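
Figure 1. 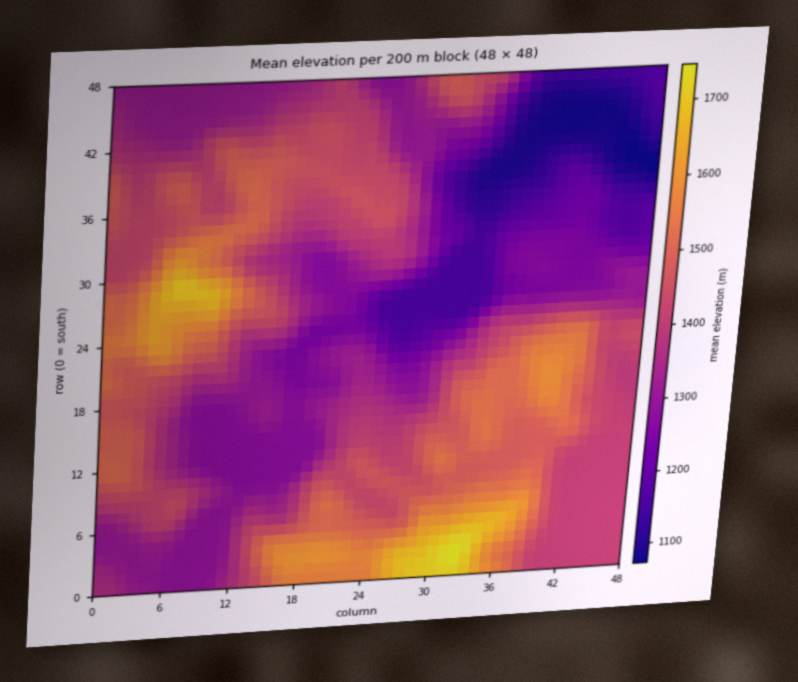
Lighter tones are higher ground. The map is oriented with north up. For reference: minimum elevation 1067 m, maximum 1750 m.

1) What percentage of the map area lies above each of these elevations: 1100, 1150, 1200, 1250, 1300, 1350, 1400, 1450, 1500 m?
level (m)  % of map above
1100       97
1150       94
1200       88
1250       83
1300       71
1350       58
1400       49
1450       30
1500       18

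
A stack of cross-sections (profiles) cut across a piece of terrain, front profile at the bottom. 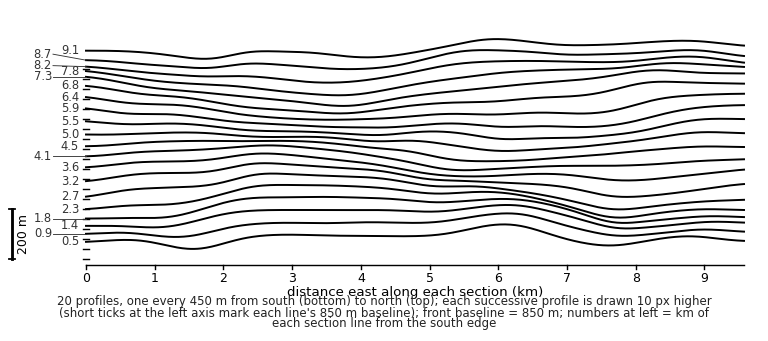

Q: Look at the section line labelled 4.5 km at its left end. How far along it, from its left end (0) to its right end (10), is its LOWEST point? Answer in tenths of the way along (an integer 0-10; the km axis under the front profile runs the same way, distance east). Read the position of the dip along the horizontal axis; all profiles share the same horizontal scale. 6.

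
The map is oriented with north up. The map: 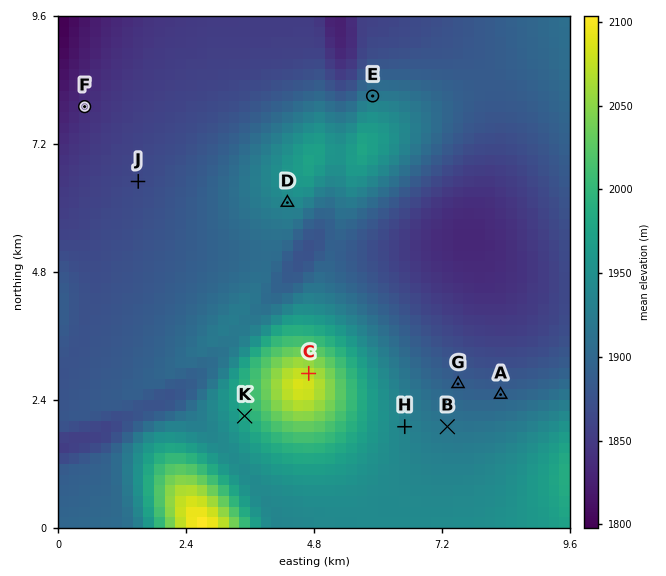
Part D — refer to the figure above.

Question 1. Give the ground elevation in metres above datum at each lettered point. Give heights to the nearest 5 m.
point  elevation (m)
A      1895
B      1915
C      2075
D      1940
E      1920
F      1835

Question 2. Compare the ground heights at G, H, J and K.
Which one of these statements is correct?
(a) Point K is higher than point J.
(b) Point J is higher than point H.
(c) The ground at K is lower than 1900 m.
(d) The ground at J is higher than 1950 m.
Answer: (a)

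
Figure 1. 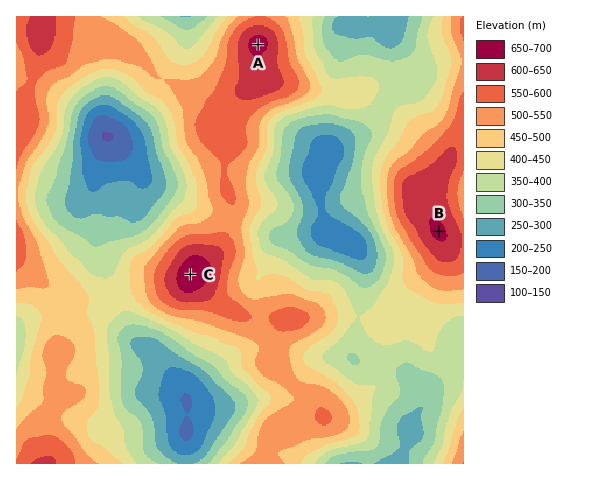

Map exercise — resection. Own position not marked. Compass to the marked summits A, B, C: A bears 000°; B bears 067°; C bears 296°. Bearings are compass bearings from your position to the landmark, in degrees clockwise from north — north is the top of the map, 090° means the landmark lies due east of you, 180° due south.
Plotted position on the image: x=258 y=308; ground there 530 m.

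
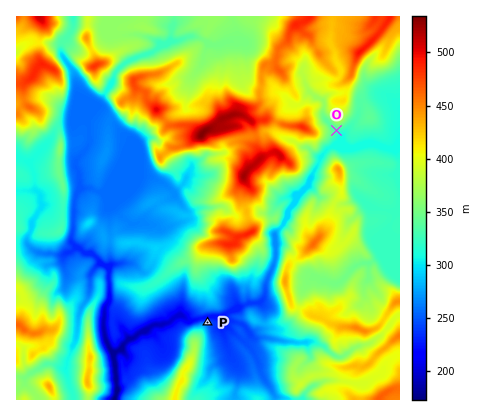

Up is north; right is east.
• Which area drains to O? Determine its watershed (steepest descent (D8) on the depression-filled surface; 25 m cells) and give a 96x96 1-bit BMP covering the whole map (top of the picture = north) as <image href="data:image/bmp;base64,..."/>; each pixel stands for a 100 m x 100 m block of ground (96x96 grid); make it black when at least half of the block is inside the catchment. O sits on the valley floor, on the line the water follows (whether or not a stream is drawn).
<image width="96" height="96" href="data:image/bmp;base64,Qk2+BAAAAAAAAD4AAAAoAAAAYAAAAGAAAAABAAEAAAAAAIAEAAATCwAAEwsAAAIAAAAAAAAA////AAAAAAAAAAAAAAAAAAAAAAAAAAAAAAAAAAAAAAAAAAAAAAAAAAAAAAAAAAAAAAAAAAAAAAAAAAAAAAAAAAAAAAAAAAAAAAAAAAAAAAAAAAAAAAAAAAAAAAAAAAAAAAAAAAAAAAAAAAAAAAAAAAAAAAAAAAAAAAAAAAAAAAAAAAAAAAAAAAAAAAAAAAAAAAAAAAAAAAAAAAAAAAAAAAAAAAAAAAAAAAAAAAAAAAAAAAAAAAAAAAAAAAAAAAAAAAAAAAAAAAAAAAAAAAAAAAAAAAAAAAAAAAAAAAAAAAAAAAAAAAAAAAAAAAAAAAAAAAAAAAAAAAAAAAAAAAAAAAAAAAAAAAAAAAAAAAAAAAAAAAAAAAAAAAAAAAAAAAAAAAAAAAAAAAAAAAAAAAAAAAAAAAAAAAAAAAAAAAAAAAAAAAAAAAAAAAAAAAAAAAAAAAAAAAAAAAAAAAAAAAAAAAAAAAAAAAAAAAAAAAAAAAAAAAAAAAAAAAAAAAAAAAAAAAAAAAAAAAAAAAAAAAAAAAAAAAAAAAAAAAAAAAAAAAAAAAAAAAAAAAAAAAAAAAAAAAAAAAAAAAAAAAAAAAAAAAAAAAAAAAAAAAAAAAAAAAAAAAAAAAAAAAAAAAAAAAAAAAAAAAAAAAAAAAAAAAAAAAAAAAAAAAAAAAAAAAAAAAAAAAAAAAAAAAAAAAAAAAAAAAAAAAAAAAAAAAAAAAAAAAAAAAAAAAAAAAAAAAAAAAAAAAAAAAAAAAAAAAAAAAAAAAAAAAAAAAAAAAAAAAAAAAAAAAAAAAAAAAAAAAAAAAAAAAAAAAAAAAAAAAAAAAAAAAAAAAAAAAAAAAAAAAAAAAAAAAAAAAAAAAAAAAAAAAAAAAAAAAAAAAAAAAAAAAAAAAAAAAAAAAAAAAAAAAAAAAAAAAAAAAAAAAAAAAAAAAAAAAAAAAAAAAAAAAAAAAAAAAAAAAAAAAAAAAAAAAAAAAAAAAAAAAAAAAAAAAAAAAAAAAAAAAAAAAAAAAAAAAAAAAAAAAAAAAAAAAAAAAAAAAAAAAAAAAAAAAAAAAAAAAAAAAAAAAAAAAAAAAAAAAAAAAAAAABwAAAAAAAAAAAAAA/9AAAAAAAAAAAAAH//AAAAAAAAAAAAP///gAAAAAAAAAAA////gAAAAAAAAAAAf///gAAAAAAAAAAAD///gAAAAAAAAAAAB///gAAAAAAAAAAAB///wAAAAAAAAAAAB///wAAAAAAAAAAAB///4AAAAAAAAAAAB///4AAAAAAAAAAAB///4AAAAAAAAAAAB///4AAAAAAAAAAAB///8AAAAAAAAAAAA///8AAAAAAAAAAAA///8AAAAAAAAAAAAH//+AAAAAAAAAAAAH//+AAAAAAAAAAAAH///AAAAAAAAAAAAD///AAAAAAAAAAAAD///wAAAAAAAAAAAA///4AAAAAAAAAAAA///8AAAAAAAAAAAA///+AAAAAAAAAAAAf//+AAAAAAAAAAAAP///AAAAAAAAAAAAD///gAAAAAAAAAAAB///g="/>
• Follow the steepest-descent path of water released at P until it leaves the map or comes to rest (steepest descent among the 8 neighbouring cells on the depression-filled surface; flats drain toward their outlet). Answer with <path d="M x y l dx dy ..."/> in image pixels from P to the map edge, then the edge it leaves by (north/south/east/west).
<path d="M208 322l0-4-10 0-4 2-6 0-4-4-8 0-6 6-8 2-8 0-6 4-4 2-10 8-4 0-16 14 2 22 0 2 0 18 0 2 0 4"/>
exit: south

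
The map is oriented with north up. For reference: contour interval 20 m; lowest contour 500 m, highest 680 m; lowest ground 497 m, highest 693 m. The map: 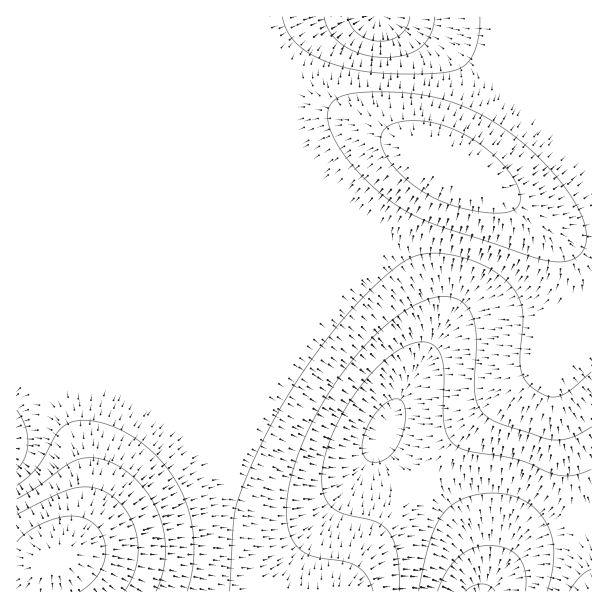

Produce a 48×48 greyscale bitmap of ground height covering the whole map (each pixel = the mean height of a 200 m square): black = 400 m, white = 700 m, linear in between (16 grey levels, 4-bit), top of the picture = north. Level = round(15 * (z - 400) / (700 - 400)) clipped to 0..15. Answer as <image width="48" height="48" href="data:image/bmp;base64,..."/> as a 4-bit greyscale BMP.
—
<image width="48" height="48" href="data:image/bmp;base64,Qk32BAAAAAAAAHYAAAAoAAAAMAAAADAAAAABAAQAAAAAAIAEAAATCwAAEwsAABAAAAAAAAAAAAAAABEREQAiIiIAMzMzAERERABVVVUAZmZmAHd3dwCIiIgAmZmZAKqqqgC7u7sAzMzMAN3d3QDu7u4A////AO7u7u7d3Mu7qqqqqZmZmZiHZlVVVmd4iO7/7u7d3Mu7qqqpmZmZmZiHdmVVVmZ3iO///u7t3My7qqqpmZmZmYiHdmZmZmZ3iO7//u7t3My7qqqpmZmZmYiHd2ZmZmd3eO7u7u7t3My7qqqpmZmZiIiHd2ZmZmd3d+7u7u7d3Mu7qqqpmZiIiIiHd3dmZnd3d93u7u7d3Mu7qqqpmYiIiIiHd3d3d3d3d83d7t3dzMu7qqqpmYiIiIiHd3d3d3d3iMzN3d3czLu7qqqpmYiId3d3d3d3d3eIiLvM3d3MzLu6qqqpmYiHd3d3d3d3d4iIiKu8zMzMy7u6qqqqmYiHd3d3iIiIiIiIiKq7zMzLu7uqqqqqmZiHd3d3iIiIiIiZmKq7vMu7u7qqqqqqqZiHd3d3iIiIiZmZmaq7u7u7u7qqqqqqqZiId3d3iIiZmZmZmaq7u7u7uqqqqqqqqpmId3d3iImZmZqqmaq7u7u7qqqqqqqqqpmYh3d3iImZmqqqqqqru7uqqqqqqqqqqqmYh3d3iImZqqqqqqqqqqqqqqqqqqqqqqmZiHd3iImZqqqqqqqqqqqqqqqqqqqqqqqZmIh3iImZqqqqqqqqqqqqqqqqqqqqqqqpmIiIiImZqqqqqqqqqqqqqqqqqqqqqqqqmZiIiImZqqqqqruqqqqqqqqqqqqqqqqqmZmIiImZqqqqqru7uqqqqqqqqqqqqqqqqZmZiJmZqqqqqru7u7uqqqqqqqqqqqqqqpmZmZmZqqqqqru7u7u7qqqqqqqqqqqqqqqZmZmZqqqqu7u7u7u7u7qqqqqqqqqqqqqpmZmaqqq7u7u7u7u7u7uqqqqqqqqqqqqqqZqqqqu7u7u7u7u7u7u7qqqqqqqqqqqqqqqqq7u7u7u7u7u7u7u7qqqqqqqqqqqqqqqru7u7u7u7u7u7u7u7uqqqqqqqqqqqq7u7u7u7u7u7u7u7u7u7u6qqqqqqqqq7u7vMzMzLu7u7u7u7u7u7u6qqqqqqqru7vMzMzMzLu7u7u7u7u7u7u6qqqqqqu7u8zMzMzMy7u7u7u7u7u7u7u6qqqqqru7vMzMzMzMy7u7u7u7u7u7u7u6qqqqq7u7zMzMzMzMu7u7u7u7u7u7u7uqqqqqu7u8zMzMzMzLu7u7u7u7u7u7u7uqqqqqu7vMzMzMzMy7u7u7u7u7u7u7u7uqqqqru7zMzMzMzMu7u7u7u7u7u7u7u7uqqqq7u7zMzMzMzLu7u7u7u7u7u7u7u7uqqqq7u7zMzMzMu7u7uru7u7u7u7u7u7qqqqq7u7u8zMu7u7uqqru7u7u7u7u7u7qqqqq7u7u7u7u7uqqqqru7u7u7u7u7u7qqqqqru7u7qqqqqqqqqru7u7u7u7u7u7qqqqqqqqqqqqqqqqqqqru7u7u7u7u7u7qqqqqqqqmZmZmqqqqqqru7u7u7u7u7u7uqqqqqqZmIiZmaqqqqqru7u7u7u7u7u7uqqqqqmYiIiJmaqqqqqru7u7u7u7u7u7uqqqqpmYh3eImaqqqqq7uw=="/>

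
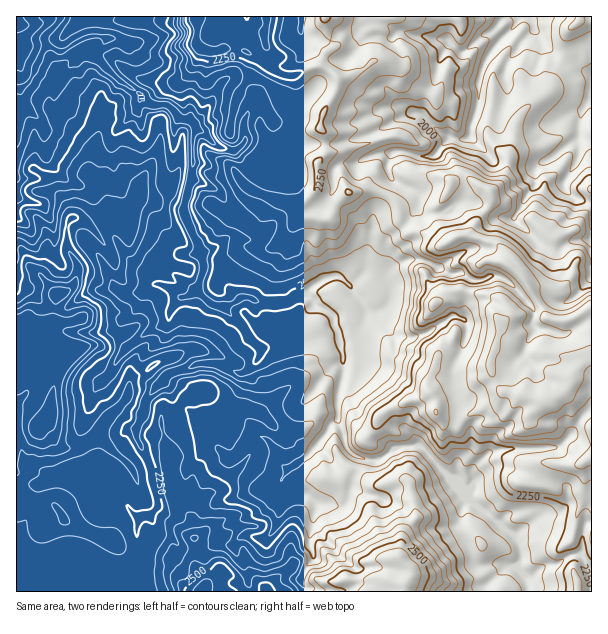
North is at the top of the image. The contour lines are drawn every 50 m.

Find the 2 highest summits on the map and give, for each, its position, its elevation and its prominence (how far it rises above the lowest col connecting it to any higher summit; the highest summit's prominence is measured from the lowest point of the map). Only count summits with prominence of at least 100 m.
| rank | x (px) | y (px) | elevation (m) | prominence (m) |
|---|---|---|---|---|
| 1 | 50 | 414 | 2487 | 223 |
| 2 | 546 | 401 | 2486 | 354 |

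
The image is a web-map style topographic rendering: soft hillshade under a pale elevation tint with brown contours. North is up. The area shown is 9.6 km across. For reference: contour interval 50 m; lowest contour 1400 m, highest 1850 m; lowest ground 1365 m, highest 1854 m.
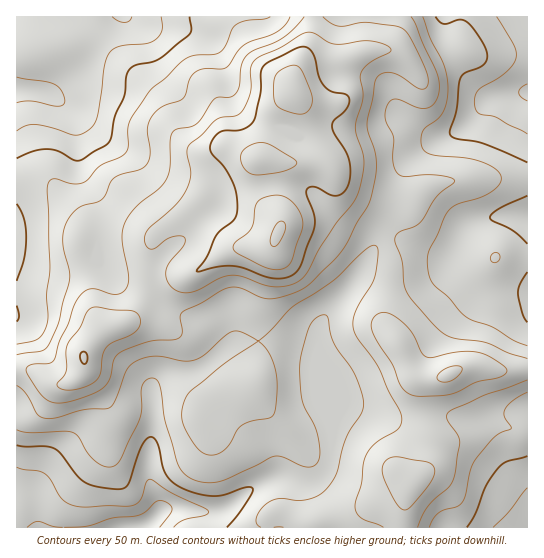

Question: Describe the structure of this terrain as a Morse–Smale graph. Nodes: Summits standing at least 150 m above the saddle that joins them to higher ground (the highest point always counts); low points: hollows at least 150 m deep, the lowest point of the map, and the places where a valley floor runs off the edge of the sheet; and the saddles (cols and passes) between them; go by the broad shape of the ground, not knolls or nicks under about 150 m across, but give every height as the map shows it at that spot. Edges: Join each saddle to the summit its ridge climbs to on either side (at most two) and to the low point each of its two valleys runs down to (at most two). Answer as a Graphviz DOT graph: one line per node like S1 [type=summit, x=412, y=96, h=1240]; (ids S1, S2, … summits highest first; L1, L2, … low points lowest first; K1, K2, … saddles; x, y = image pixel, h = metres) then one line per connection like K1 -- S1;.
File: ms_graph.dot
graph terrain {
  S1 [type=summit, x=278, y=233, h=1854];
  L1 [type=low, x=119, y=527, h=1365];
  L2 [type=low, x=17, y=90, h=1381];
  L3 [type=low, x=527, y=93, h=1392];
  L4 [type=low, x=527, y=527, h=1413];
  K1 [type=saddle, x=17, y=369, h=1635];
  K2 [type=saddle, x=422, y=415, h=1621];
  K3 [type=saddle, x=386, y=241, h=1602];
  K1 -- S1;
  K1 -- L1;
  K1 -- L2;
  K2 -- S1;
  K2 -- L1;
  K2 -- L4;
  K3 -- S1;
  K3 -- L1;
  K3 -- L3;
}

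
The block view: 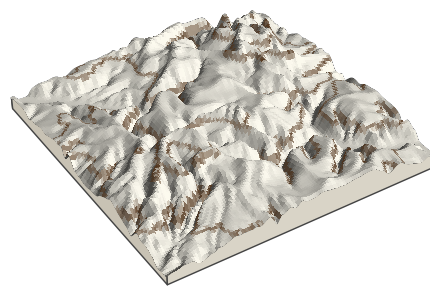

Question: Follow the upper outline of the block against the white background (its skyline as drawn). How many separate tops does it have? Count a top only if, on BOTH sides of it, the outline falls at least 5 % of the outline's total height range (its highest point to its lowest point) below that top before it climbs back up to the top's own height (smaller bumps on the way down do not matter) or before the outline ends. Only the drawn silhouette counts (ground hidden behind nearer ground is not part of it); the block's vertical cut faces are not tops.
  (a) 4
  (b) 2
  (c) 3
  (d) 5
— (c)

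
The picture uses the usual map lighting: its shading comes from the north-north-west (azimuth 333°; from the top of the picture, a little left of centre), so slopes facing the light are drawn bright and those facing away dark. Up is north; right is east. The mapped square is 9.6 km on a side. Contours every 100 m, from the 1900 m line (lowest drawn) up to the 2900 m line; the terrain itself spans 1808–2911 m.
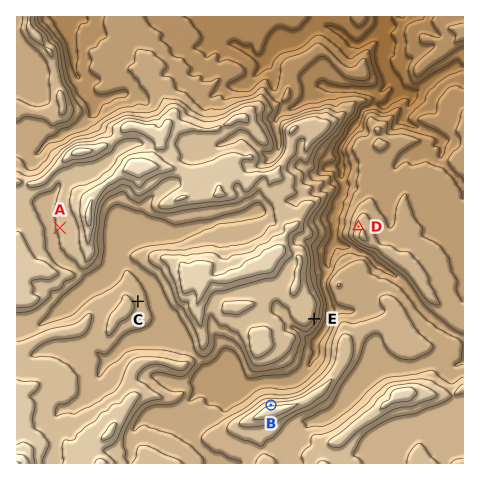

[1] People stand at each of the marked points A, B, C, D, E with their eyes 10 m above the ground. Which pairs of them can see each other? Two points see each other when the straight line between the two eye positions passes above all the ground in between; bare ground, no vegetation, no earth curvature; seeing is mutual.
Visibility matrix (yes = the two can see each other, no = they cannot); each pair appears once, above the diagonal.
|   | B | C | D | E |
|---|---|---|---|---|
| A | no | no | no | no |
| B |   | yes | yes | yes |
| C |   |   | no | no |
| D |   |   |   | yes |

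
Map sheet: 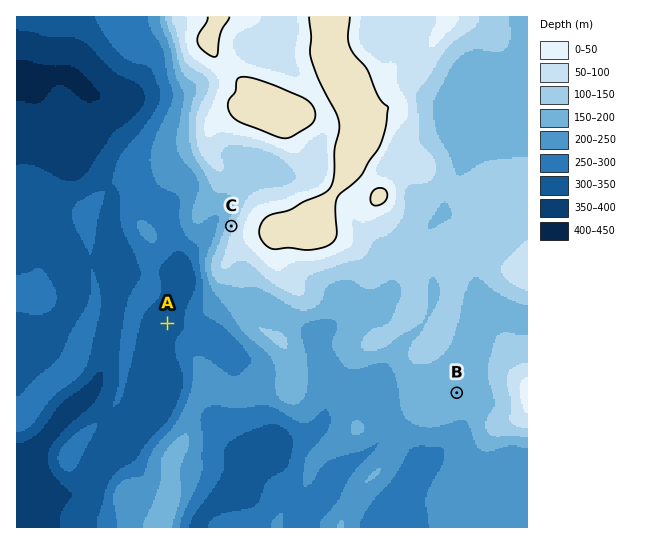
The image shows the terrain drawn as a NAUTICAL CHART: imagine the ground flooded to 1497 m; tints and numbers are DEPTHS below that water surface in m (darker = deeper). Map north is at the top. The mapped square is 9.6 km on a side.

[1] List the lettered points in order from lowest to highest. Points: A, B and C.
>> A B C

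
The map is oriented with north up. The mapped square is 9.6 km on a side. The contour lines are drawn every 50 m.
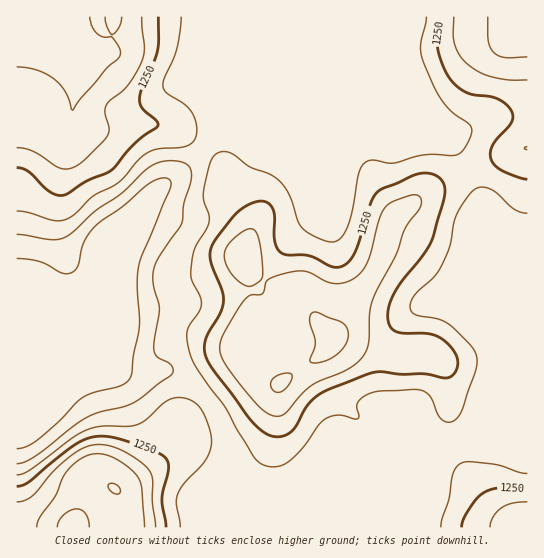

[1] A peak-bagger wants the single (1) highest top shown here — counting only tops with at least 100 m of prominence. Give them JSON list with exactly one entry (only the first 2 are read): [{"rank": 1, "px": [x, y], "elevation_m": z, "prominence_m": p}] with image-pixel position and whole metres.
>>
[{"rank": 1, "px": [334, 338], "elevation_m": 1359, "prominence_m": 144}]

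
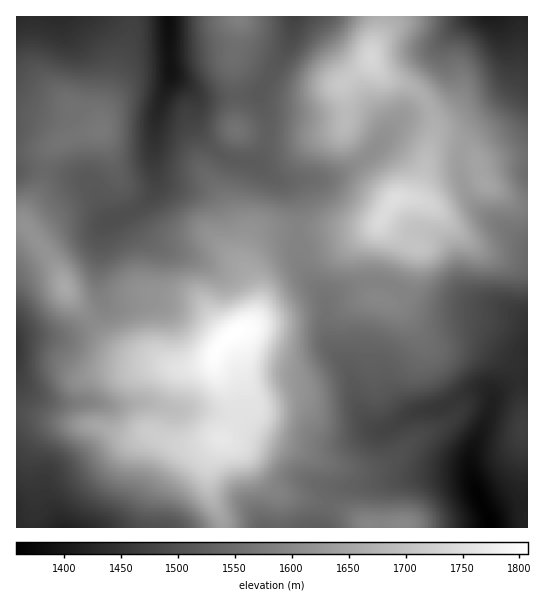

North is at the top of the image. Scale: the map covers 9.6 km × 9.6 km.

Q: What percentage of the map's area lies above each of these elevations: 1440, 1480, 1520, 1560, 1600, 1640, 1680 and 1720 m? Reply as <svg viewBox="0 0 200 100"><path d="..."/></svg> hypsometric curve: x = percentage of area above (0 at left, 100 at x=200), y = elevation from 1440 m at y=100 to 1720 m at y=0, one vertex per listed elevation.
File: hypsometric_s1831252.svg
<svg viewBox="0 0 200 100"><path d="M188 100l-20-14-27-15-40-14-31-14-25-14-18-15-13-14"/></svg>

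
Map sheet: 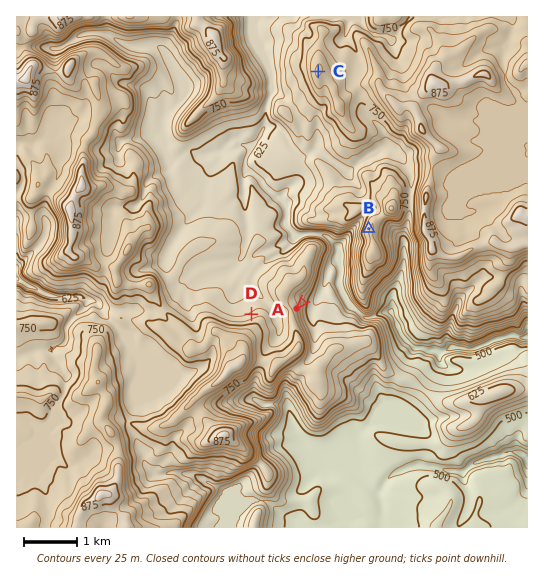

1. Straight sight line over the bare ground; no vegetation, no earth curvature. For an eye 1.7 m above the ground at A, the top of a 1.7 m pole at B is visible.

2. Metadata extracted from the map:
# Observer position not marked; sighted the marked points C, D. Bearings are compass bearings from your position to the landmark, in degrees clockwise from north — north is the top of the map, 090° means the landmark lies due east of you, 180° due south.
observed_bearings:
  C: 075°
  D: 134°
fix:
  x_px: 69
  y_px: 138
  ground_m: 775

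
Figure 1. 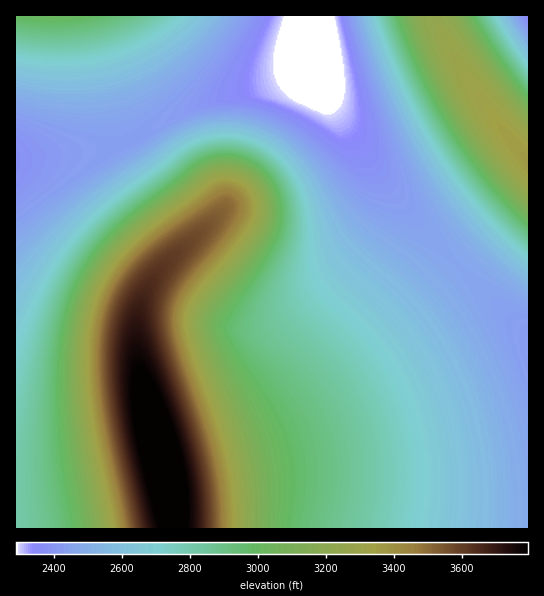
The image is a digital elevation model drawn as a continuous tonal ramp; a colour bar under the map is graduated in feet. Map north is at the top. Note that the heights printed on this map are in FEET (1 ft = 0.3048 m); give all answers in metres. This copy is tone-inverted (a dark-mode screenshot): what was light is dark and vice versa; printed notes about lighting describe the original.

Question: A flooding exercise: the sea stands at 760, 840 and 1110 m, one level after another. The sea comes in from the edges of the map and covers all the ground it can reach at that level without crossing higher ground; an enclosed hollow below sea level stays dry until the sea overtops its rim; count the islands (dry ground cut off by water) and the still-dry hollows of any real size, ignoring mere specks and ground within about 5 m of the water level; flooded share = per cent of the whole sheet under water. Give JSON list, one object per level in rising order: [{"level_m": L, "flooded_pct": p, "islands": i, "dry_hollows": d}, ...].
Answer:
[{"level_m": 760, "flooded_pct": 21, "islands": 0, "dry_hollows": 0}, {"level_m": 840, "flooded_pct": 49, "islands": 0, "dry_hollows": 0}, {"level_m": 1110, "flooded_pct": 94, "islands": 0, "dry_hollows": 0}]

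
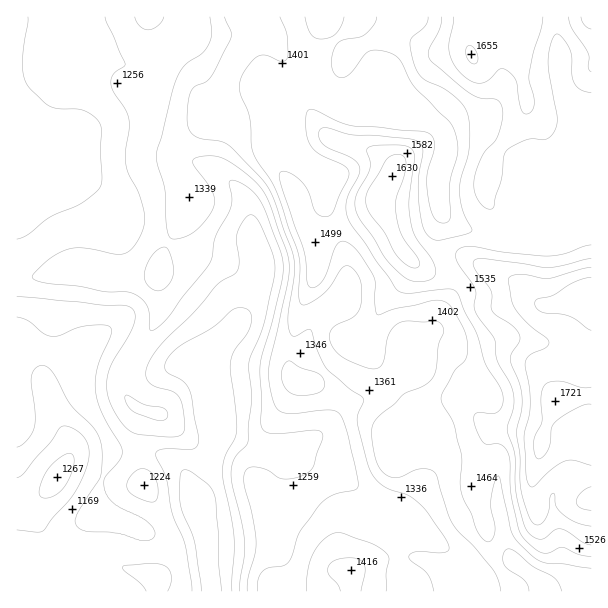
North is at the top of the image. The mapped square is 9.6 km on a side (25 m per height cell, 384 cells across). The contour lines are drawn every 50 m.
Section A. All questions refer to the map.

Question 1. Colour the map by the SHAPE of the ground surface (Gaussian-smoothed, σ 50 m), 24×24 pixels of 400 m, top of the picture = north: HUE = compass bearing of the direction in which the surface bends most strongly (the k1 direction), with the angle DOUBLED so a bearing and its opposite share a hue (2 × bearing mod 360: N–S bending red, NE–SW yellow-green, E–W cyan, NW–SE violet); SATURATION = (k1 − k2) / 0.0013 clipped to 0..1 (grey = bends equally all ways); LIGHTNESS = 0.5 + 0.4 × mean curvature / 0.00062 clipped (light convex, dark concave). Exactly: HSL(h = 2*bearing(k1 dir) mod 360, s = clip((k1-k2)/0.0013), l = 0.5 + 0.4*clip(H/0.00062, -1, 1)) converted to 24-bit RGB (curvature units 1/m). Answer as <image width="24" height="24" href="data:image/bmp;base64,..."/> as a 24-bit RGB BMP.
<image width="24" height="24" href="data:image/bmp;base64,Qk32BgAAAAAAADYAAAAoAAAAGAAAABgAAAABABgAAAAAAMAGAAATCwAAEwsAAAAAAAAAAAAAZ2R/lpN0lJB/gXOIdHiOgqSgtMSXPR2+DxJjf8S209q7XTittYCImq5+t7yHTVKCeV9/Z5qQsL6IYRx3jO2BkBpReWgjhY1CbFRVdLN6dpixe4Kxhaq5bmSr3b2POBKJMzt9XahAysZUT0p0g7CNjL+kxIyycEa4fYq4XmCvdRs2u+tNVA014SUDQNnItVxoaJ11S8Y9QW9DgYNMhGdGYkUxs/SDTxF0QzZvq7tUm7J2YZCMZ5tjrqllhYRcemhcdkM/diZCgGSxze7HLABm+PrROCOFla9vu33DyJZkInRVfmSDkDNCgtZbQ+BAPR1bSiprtd6Db6B/eoiNaZKRp5uJkFtrcTUtdE1BXY6emrGHn8NgFQAz8P/MNg3By8DegUSr57jDb4O+EUp5nJXQ3+/cgCqfUzdvIymL1em9b56XaYmSeohoilxUlhhc0qtlRLyfS3mOtKiHs65hBQBL//PMF0pDeK5ARVWGvZKU6L29GUOGUIo167cLTAwbPMRaCWGb39ywpGhLb0hTjWdmglGGejub7O/bYmCsToCVU5NhzIZeAQ0y//DMR1S3WZWMR2FhiKlQ1d6hbwt9sEUtukk7jtq2PdvqHTldtz4s1XNMWIJBNnA2aD5saMKouM2hgWmmgleYflWGzX+hACPK9fjTtlOPZICfUU12lNp6ijUzZg9rrN2rmb7d1+jTOCB1WEWAQmqD34F/s3V0Xod3KJGFSMVxsI11n1OEilGScr2XUbqnLCBV3KdhypqGV3mQU2CYrM58cUl7MCWryuyoN6JcwYBnjiOWW098Pz5xxJR8s9TJjo7La0egdY9KNJ42RaGDf1GywK2NaytWNi1Mj+FzsMCXd2WsXqCUp1hQenmAI22P7a6fs6gzNU4lelFaS26LO0+2xM+Jw714gzdno0tJgbh2RrWncX97OoF+rk9mrDCrfrnXpt6yl3VuiFhhdWtWoJhaZX1XLWlTqpRF+aSpTH2ASoFmUY11IlxrwE2G5LFpKiaZyM/i2aS3O35qc2xRRpJpWShKr8BDSn0rpogaf4A3k3hLZXdUn5Nhhl9ffXpEFjwd57NFwoKJXoSSWoRzMFFYIU5u/9fLCIgzLIQ34jxf1kBbUnxCLEw3TziSqdW1fFOwo8uwdnu2eK2laGnCaV2yaVumiJvGSlHQftJ9tbGGcIGGWVx1VaOgCDNW8HF8/tqwCz9DU4JE31ZzymFgN7K6GZygn5o1ZMGnoNzUimvat53UfW23o4/FlJrGgI6xR0aqyJqZtIadq3usbYeuXZqrCwowfmsz//PMGBJoZTZrs3ZR1PfgKTL9OxPkz/z8mNTtW3y8N3uPu8JwZHRufY50k4t/inN8Ull6q4FivF9SnqZaY5RaVEFtJgU3d81N7v7NWA2ISkh/pvCqeuiCJxOSWem3iWgQRS0JgGkeYXI3WIAjb3x1bolohYNrhndwclF1fnlbu3x7vqqTdJt+KCJhJQ5N4f/MK+WVpwDFk8WpsPObgadTERUzkxUYvqJfbsK9doeQf3+Af4B+d4F+e4J3en11f2pvek1sZ4ptlKZ7u8+zlm+6RwZPIzRq1//MJRp8ETSX79Ti68qSY8JFCgMzxGvGv8qRWX2FgH9/f3+Af4B/gYF6fX97e319cFaBknqafpaXccR5t401Rgsfdx2Ko//dt/dRZA4oEikKOo0K+93Q2698Bhc5Mmy13cCnVmGPf4B+f4B/f4B/fYF4fIB2dXx5VmCEfX2UmpyKqEZWu0BTQVq0bM7ZhtBkeCRq4FzNwOj+puj/ourl/8zwOAywHkdp1Mp/uk1daHtSWZNif3+Ag3qDhH98dnx5XFpsaYRabaBznVyqmZizgnCsZZqElph5OS9+r/zFNLkmaWYXY1MSVjIQnhg3QY58fKFNxV1+gsJ5WpmrcXaBgXWCiIB+e2+Gf16TebeVVIeXhlWnrq+Dk2ealoF9d5hvSMG+xL0meEkfboFqgHh6diRQlJlSfmA/b7cwP5R3zN2pVEKEjkhCk2uSdpJ7aXCOcYeko6J1UHZiQ4+ZvYqfi2aanZCQjIKlb6tbfyp73r6nNYBgYC5YvFqYiV6wt4a+luC1MqGqo8pnOClw2HSwa2eQnJGAaXp9dFZpqWtYlqVZJYBTeH1KnGponqCAm2Z0nUNtR5lki8580k/YPD6rWtHUkWfNt9+7oGvFdlyxysFuHRlM0MIpY22AopN3bWCDdl2SnoCVvq+fVJemMkNkpH9Ooq1Ke1xFeGaOva6ZSJxzT3OCupZiPoVtajxa3+Fwjk1idleK59yqDgBd3NCy"/>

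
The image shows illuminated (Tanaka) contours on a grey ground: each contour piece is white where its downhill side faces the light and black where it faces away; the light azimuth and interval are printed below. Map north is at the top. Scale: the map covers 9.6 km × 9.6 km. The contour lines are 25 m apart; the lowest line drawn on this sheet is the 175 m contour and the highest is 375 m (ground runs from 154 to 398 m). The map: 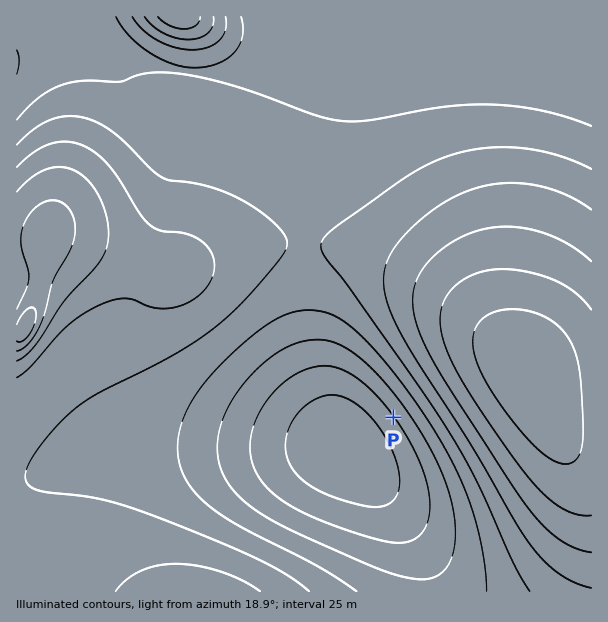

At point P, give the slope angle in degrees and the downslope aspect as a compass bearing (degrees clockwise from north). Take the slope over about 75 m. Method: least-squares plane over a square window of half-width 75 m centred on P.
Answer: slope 5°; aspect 234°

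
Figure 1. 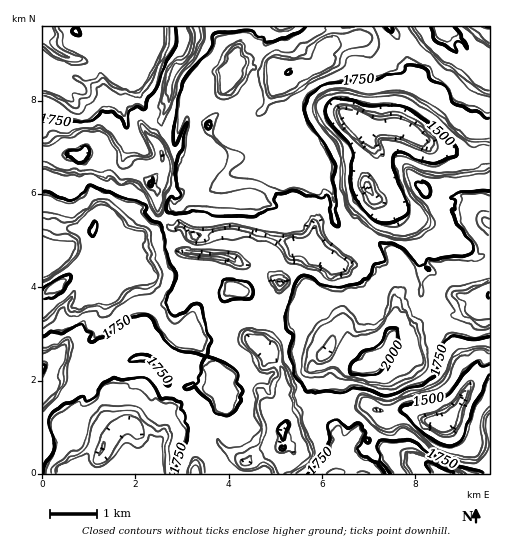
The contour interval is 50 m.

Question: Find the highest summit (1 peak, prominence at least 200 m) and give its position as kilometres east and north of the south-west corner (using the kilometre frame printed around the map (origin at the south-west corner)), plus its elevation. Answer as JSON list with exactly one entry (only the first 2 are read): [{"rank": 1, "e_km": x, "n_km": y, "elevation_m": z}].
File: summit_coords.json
[{"rank": 1, "e_km": 6.96, "n_km": 2.31, "elevation_m": 2099}]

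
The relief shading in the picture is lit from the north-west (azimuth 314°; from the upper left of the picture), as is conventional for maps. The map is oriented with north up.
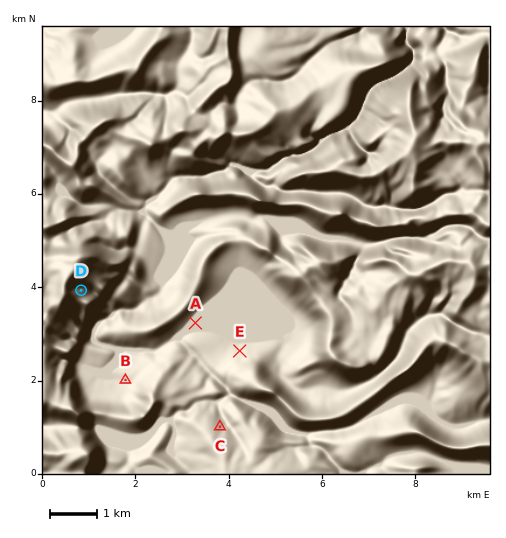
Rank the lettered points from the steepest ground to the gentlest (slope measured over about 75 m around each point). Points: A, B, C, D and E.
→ D C E B A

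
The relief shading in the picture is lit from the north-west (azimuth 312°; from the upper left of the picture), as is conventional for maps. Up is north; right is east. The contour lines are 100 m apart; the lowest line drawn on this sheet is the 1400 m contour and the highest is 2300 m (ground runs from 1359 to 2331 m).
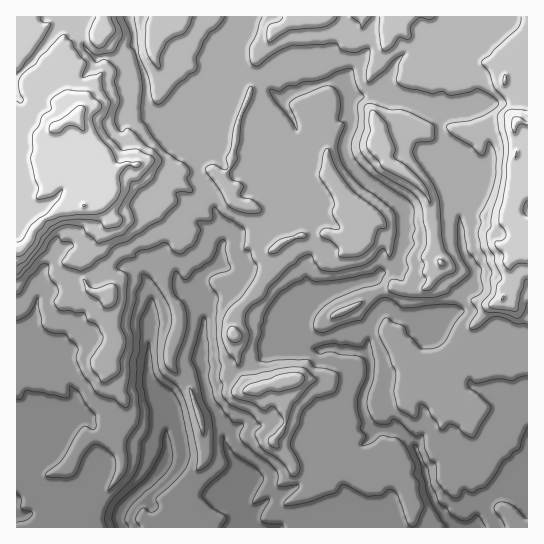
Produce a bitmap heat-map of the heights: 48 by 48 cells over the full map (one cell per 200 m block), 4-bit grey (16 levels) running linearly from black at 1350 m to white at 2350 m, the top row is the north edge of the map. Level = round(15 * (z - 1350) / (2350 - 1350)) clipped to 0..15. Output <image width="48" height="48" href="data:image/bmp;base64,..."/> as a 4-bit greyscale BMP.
<image width="48" height="48" href="data:image/bmp;base64,Qk32BAAAAAAAAHYAAAAoAAAAMAAAADAAAAABAAQAAAAAAIAEAAATCwAAEwsAABAAAAAAAAAAAAAAABEREQAiIiIAMzMzAERERABVVVUAZmZmAHd3dwCIiIgAmZmZAKqqqgC7u7sAzMzMAN3d3QDu7u4A////ACIiIjMgEjMzMzIhIiMzMzMzM0QzIiI0VCIiIjMgEiMzMyIiIzMzMzMzM0QyIzM0RCIiIiMxASIzMiIiIjREQzMzNEQyNDM0QzMyMzNDERIzMiIiIzNFREREREQjRERDMzMzQzM0MREjMyIiI0VEVUREREQkRERDMzM0RDM0QhESNDIiI0VUVVVVRUMkVUREMzMzRENEQhERNEIiNFZVVURVVUM0VVVEQzMzREREQxERNUIzRnZVVERFVUJFVVVERDMzNEREQyERNUI0VnZVVERDRDNFVVVURDMzNERERCESRUM0VmZVRERDM0VVVWVVVDMzM0RFVCESRTNFZmdlRFQ0RFVVVmVVVEMzM0RVVCETVDRWd3dlVVQ1VVVWZmVVVEREREVWVCEkVEV4iIh2VVU1VVVmZmVVVERERFZ2UxI1U0V4iZmHZlVEVWZmZlVVVVVVRWd3YyNVQ0Z3d4iHZlVEVWZmZlZVZVVURWeHYyRlQ0Z2ZWZlVVVEVWZmZmZmZlVUVWd3ZCRlQ0Z3VVVEREQ0VmVVZmZmZlVVVWZ3ZDRlRFeHZUREREREVlVVVmZmZlVVVmd3ZDRWRFeXZURFVVVVVVVVVnZmZlVWZnd3ZDRWVFeHZURFZmZUVVVVVWd2d2Vmd3iIZTRWVFZ3ZVREVndlVVVVVWiaqWZneIiYZUVlRFZ3dlVERWZmVmd2ZmebuXZneIiIdUVVVVZmh2VVVVVWZ3iIdmaKuodneIiHdlZlVVZmd3ZlZmVVVniJh2eKuqh3iIh3ZmZmZVVmeIdmd3d2ZmiZmHebu9qHiZmHd2ZnZlVmeIh3eIiHZmiZl3ibzNyoiJqYh3d3dmVneIiIiImYd2eJh3iszc25maq6mId3d2ZneIiIiImYh2eJd3mrzM3cqqu7qYiId2Z3iIiIiImZh2eZd3irzMzd3d3LqZmId3eIiIh3iImZh2eZd3iry8zN3u7cqZmYiHiIiHd3iJmYdmiZd3iby8zd3e7tupmYiIiIh3d3iJl3Z4mod3eLzMzd3d3ty6mYiIiIh3d3iZdmeJqYd3eKzM3e7d3dzLmYiIiId3d3iYZomqmHd3eKzM3u7d3d3MqYiIiId3d3iHaJqpiHd4iJzM3u7u7cu6mIeIiId3d3iGeaqpiIeIiJzM3u7u3LqpiHd3iId3d3d3eauZmIiJmKzMze7u26qYd3d3iId3d3d3aKqZmYiZma3bze7+y6mYiHd3iId3d3h3aKqZiIiIibzLzN7u3KqYiId3eIh3d3h3aJiId3d3eJu7zN3dy6mYmId3eIh3d3d3Z3d4iIiIiKu7zMzMy6mYmYh3d4h3d3d2Z4eImZmZmbu7zNzLu6mZqZiHd3d3d3d3eJiJmZmZmrusvM3LqpmJqZmHiIiHd3d3eJmJmZmqqrusu8zKqpiKqZmHiImYiIiIiJqYmZmZmru8y7y6y6maqpmIeIiZmIiJmZqpmZmZmau8y7uqzLmauqmYh4iqqZmZqpqqqamZmZqsy7qqvKiau6qZh3iaqqqpqqqqqqmZmZmg=="/>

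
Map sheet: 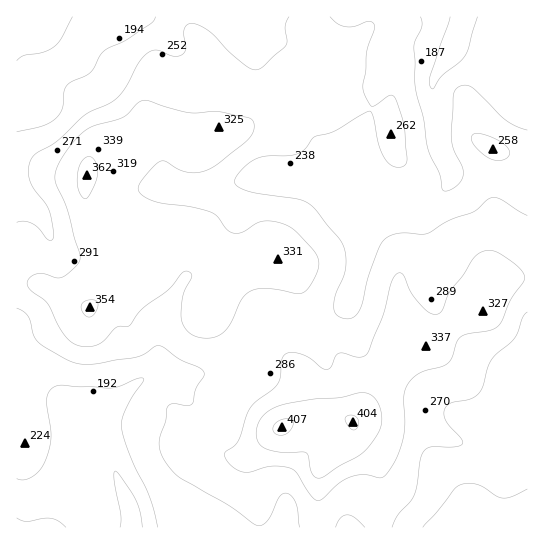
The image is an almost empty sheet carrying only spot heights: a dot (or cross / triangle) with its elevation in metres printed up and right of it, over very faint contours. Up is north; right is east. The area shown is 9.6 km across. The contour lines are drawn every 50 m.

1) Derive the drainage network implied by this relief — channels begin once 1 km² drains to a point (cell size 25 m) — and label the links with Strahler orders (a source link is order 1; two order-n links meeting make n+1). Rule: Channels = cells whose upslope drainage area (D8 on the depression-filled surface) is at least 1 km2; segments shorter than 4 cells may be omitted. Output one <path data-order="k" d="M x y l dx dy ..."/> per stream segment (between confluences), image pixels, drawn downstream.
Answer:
<path data-order="1" d="M51 527l-4 0"/><path data-order="1" d="M202 527l-7 0"/><path data-order="2" d="M469 527l4 0"/><path data-order="1" d="M469 501l0 26"/><path data-order="1" d="M287 481l0 38-1 2 0 6"/><path data-order="2" d="M95 430l0 4 8 15 3 2 8 16 0 3 5 11 0 2 10 19 0 3 2 5 0 5 2 2 0 10"/><path data-order="1" d="M454 415l3 0 8 4 5 0 1 2 11 0 1 1 44 0 0-12"/><path data-order="1" d="M78 410l5 3 11 10 0 6 1 1"/><path data-order="1" d="M194 403l-28-29"/><path data-order="2" d="M153 374l-15 8-21 20-11 7-11 10 0 11"/><path data-order="2" d="M166 374l-1-1-10 0-2 1"/><path data-order="1" d="M523 369l4 0 0 5"/><path data-order="1" d="M17 366l0 27"/><path data-order="1" d="M262 325l-4 4-4 9-3 23-2 5-10 9-4 0-1 2-27 0-1-2-33 0-2-1-5 0"/><path data-order="1" d="M354 325l-1-7-3-5 0-22 1-1 0-4"/><path data-order="1" d="M334 313l8-6 0-6 1-2 0-2 4-7 4-4"/><path data-order="2" d="M351 286l6-5 1-8 1-2 0-5 2-1 0-6 1-1 0-9 1-2 0-17 2-1 0-4 1-3 16-16 19 0"/><path data-order="1" d="M182 282l-5 8-6 5 0 2-14 14-3 6 1 54-2 3"/><path data-order="1" d="M433 269l1-3 0-19-7-14 0-28 4-4"/><path data-order="1" d="M51 239l-8-18-16-16-10-3 0-1"/><path data-order="3" d="M401 206l21 0 9-5"/><path data-order="3" d="M431 201l18-16 0-3 1-1 0-14-7-10 0-3-2-4 0-4-2-1 0-23-1-1 0-11-1-1 0-4-2-2 0-4-2-6 0-12 5-10 12-14 3-7 6-7 0-5 2-1 0-11 1-1 1-8"/><path data-order="1" d="M151 187l4 0 2-1 14 0"/><path data-order="2" d="M171 186l4 0 2 1 45 0 1-1 8-1 2-2 8-1 4-3 10-2 2-2 4 0 1-1 23 0 1 1 40 0 1 2 4 0 2 1 6 1 4 3 10 3 8 5 5 5 12 7 3 0 1 1 5 0 2 2 10 0 2 1"/><path data-order="1" d="M165 181l6 5"/><path data-order="1" d="M26 106l-9-1 0-3"/><path data-order="1" d="M527 89l0-6"/><path data-order="1" d="M174 47l-1-2-28-28"/><path data-order="1" d="M45 31l0-4-2-1 0-9"/><path data-order="1" d="M246 31l-4-6-1-8-7 0"/><path data-order="1" d="M151 18l-1-1-5 0"/><path data-order="2" d="M145 17l-102 0"/>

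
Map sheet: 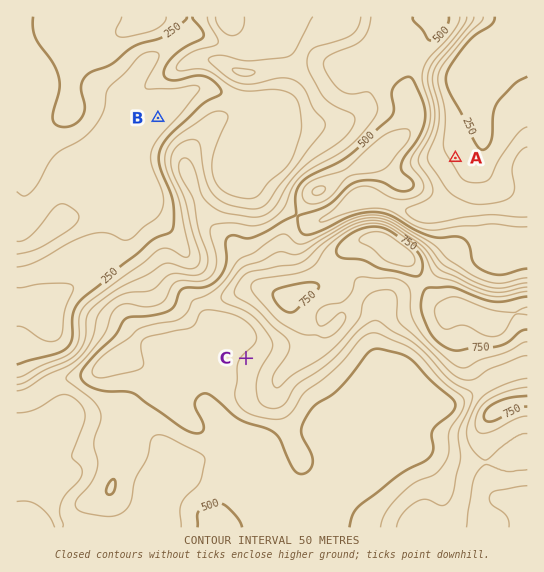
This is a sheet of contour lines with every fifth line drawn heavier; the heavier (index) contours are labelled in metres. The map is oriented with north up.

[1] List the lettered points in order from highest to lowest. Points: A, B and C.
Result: C A B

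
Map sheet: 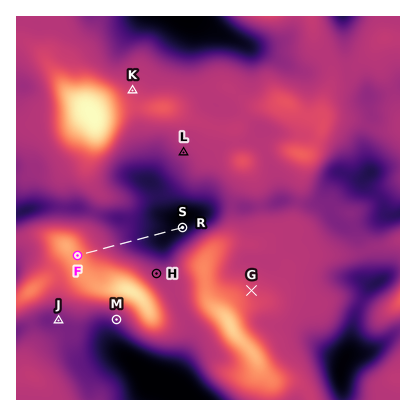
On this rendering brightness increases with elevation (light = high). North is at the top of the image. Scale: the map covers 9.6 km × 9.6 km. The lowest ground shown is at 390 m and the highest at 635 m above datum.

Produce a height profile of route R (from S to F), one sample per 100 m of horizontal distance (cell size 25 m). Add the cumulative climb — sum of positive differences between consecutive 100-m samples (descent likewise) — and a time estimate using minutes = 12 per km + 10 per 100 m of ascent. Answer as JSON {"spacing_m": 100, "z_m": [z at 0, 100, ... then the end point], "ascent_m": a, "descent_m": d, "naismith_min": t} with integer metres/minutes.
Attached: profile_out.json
{"spacing_m": 100, "z_m": [401, 400, 401, 402, 404, 406, 409, 412, 417, 423, 429, 435, 442, 449, 458, 468, 480, 491, 501, 509, 515, 521, 528, 536, 548, 560, 572, 580, 582], "ascent_m": 181, "descent_m": 1, "naismith_min": 51}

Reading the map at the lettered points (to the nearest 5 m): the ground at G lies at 535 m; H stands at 505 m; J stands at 480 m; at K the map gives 525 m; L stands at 505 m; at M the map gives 480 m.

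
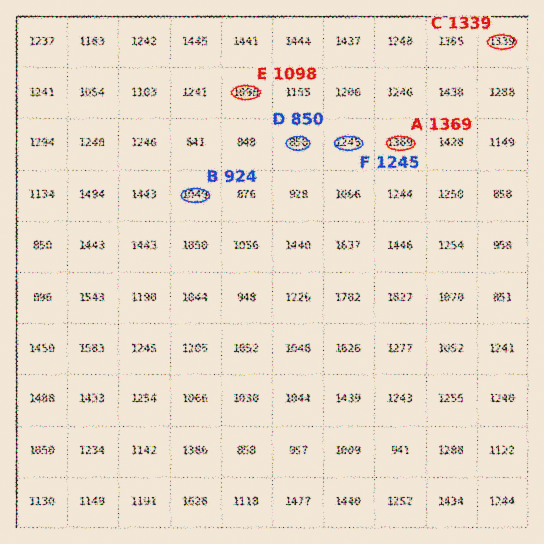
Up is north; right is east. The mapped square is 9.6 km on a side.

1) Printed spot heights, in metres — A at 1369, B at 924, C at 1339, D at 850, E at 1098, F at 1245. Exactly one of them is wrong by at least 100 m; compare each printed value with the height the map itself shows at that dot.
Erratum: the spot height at B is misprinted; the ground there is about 1049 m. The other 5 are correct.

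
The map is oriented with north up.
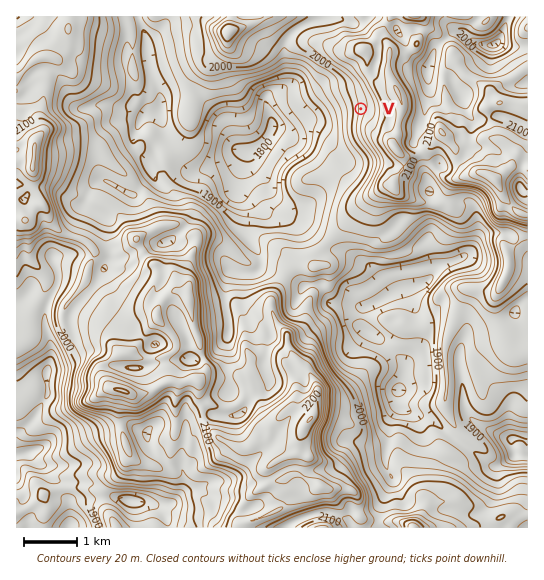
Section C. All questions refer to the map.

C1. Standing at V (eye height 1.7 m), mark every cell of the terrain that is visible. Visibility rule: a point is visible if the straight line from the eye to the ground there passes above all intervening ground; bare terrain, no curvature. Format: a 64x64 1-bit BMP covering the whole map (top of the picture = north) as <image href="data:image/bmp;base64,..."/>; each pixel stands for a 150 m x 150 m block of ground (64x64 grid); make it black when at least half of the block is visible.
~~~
<image width="64" height="64" href="data:image/bmp;base64,Qk0+AgAAAAAAAD4AAAAoAAAAQAAAAEAAAAABAAEAAAAAAAACAAATCwAAEwsAAAIAAAAAAAAA////AAAAAAAAAAAAAAAAAAAAAAAAAAAAAAAAAAAAAAAAAAAAAAAAAAAAAAAAAAAAAAAAAAMAAAAAAAAAAgAAAAAAAAAAAAAAAAAAAAIAAAAAAAAAAAAAAAAAABgAAAAAAAAAeAAAAAAAAAD8AAAAAAAAAAcYAAAAAAAAB4wAAAAAAACA8gAAAAAAAIA+AAAAAAAAgD8AAAAAAA/GBgAAAAAAB+YOAAAAAAAB4h4AAAAAAAHmHAAAAAAAAcw8AAAAAAABiDwAAAAAAAOIfAAAAAAAA8h8AAAAAAADyPgAAAAAAAPcwAAAAAAAA//AAAAAAAAH/8AAAAAAAA//wAAAAAAAD+XAAAAAAAB/wGQAAAAAAH+MfgAAAAAAw5z+AAAAAEGD+f4AAAAD4QP7/gAAACfjz///AAAAb8f//h8AAAAPD//8BwAAAB8+//wDAAAAH/z//gEAAAA/4d/+AQAAAD/Dv/8fAAAAP8f//z8AAAA/z////wAAAD/fv///AAAAP/////8AAAA/////9wIAAB/8A//+BAAAH/wH/x48AAAf/Af/P3wAAB/8B/5/9AAAH/wH/n/8AAAf/gf/5/wAAA3/AP/H+AAAif8A/+fwAABn+AD//+AAAA/wAD//4AAAD/AAP/4AAAAD4AA/wAAAAAPgAD/AAAAAA+AAH8AAAAABwAAD4AAAAA=="/>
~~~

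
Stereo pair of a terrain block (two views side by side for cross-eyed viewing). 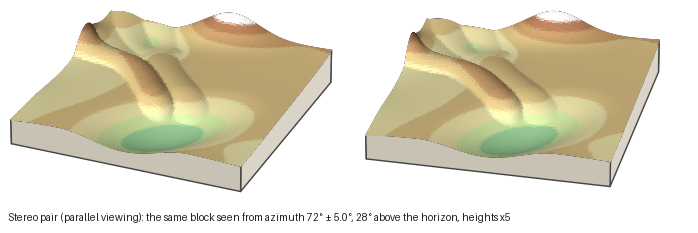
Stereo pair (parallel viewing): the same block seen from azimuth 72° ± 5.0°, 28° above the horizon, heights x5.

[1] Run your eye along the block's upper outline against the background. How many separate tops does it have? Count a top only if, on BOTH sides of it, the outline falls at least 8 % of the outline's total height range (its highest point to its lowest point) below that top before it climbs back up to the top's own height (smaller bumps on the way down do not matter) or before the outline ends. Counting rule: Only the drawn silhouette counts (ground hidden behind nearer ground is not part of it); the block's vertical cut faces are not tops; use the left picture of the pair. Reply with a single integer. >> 2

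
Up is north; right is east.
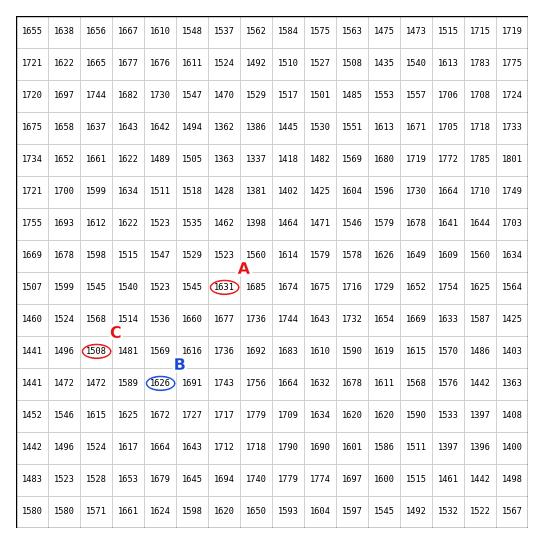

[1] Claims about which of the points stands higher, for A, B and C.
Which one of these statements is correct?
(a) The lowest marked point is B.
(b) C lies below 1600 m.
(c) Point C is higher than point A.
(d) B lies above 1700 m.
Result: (b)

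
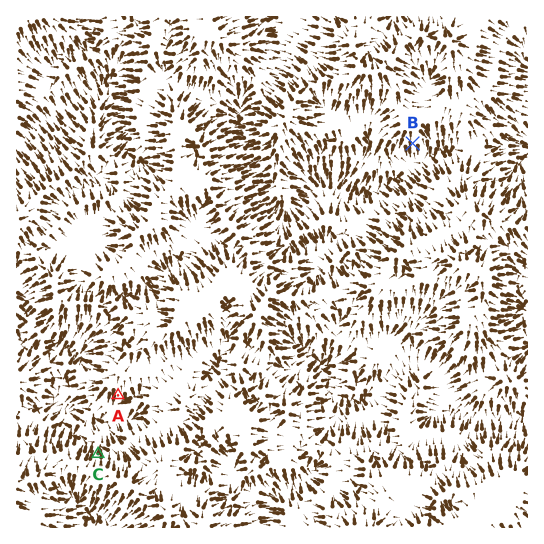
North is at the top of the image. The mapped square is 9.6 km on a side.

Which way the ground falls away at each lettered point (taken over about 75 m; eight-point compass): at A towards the S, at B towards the S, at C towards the N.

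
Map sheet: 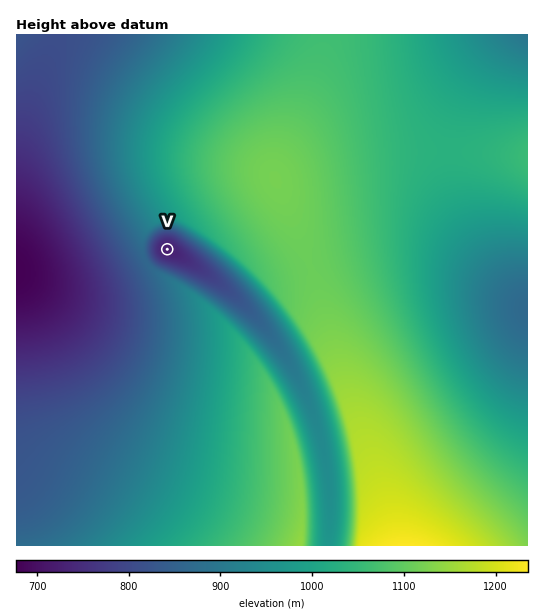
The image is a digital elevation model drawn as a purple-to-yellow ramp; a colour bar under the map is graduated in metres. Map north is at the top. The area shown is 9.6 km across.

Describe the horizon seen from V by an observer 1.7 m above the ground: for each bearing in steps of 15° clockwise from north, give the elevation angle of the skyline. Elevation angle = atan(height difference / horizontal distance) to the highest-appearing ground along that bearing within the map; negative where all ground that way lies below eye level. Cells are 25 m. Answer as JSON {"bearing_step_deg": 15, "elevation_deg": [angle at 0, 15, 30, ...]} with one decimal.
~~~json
{"bearing_step_deg": 15, "elevation_deg": [22.9, 23.6, 24.1, 23.9, 22.4, 19.6, 15.7, 11.3, 7.5, 5.9, 12.3, 15.8, 17.8, 18.5, 18.1, 17.7, 17.4, 17.5, 17.7, 18.3, 19.1, 19.9, 20.9, 21.9]}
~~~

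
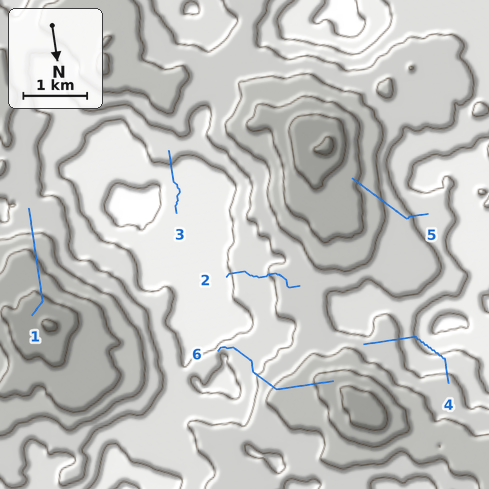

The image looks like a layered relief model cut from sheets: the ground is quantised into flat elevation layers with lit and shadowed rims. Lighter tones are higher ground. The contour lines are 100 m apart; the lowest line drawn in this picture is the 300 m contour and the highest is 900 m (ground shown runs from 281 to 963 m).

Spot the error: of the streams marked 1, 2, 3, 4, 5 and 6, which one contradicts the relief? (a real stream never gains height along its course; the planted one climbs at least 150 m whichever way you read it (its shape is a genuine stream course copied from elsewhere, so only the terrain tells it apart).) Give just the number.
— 4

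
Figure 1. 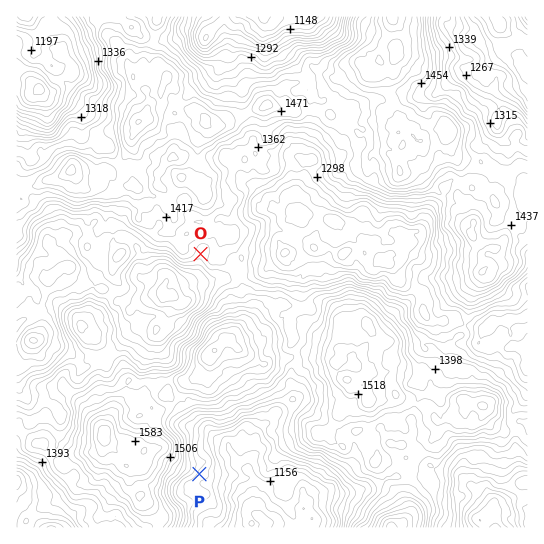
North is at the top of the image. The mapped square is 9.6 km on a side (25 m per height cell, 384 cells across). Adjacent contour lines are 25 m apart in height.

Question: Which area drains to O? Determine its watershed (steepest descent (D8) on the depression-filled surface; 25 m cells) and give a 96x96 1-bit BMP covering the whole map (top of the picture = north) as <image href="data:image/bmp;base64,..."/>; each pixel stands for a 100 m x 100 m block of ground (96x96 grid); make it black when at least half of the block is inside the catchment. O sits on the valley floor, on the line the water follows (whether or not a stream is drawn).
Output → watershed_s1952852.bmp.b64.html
<image width="96" height="96" href="data:image/bmp;base64,Qk2+BAAAAAAAAD4AAAAoAAAAYAAAAGAAAAABAAEAAAAAAIAEAAATCwAAEwsAAAIAAAAAAAAA////AAAAAAAAAAAAAAAAAAAAAAAAAAAAAAAAAAAAAAAAAAAAAAAAAAAAAAAAAAAAAAAAAAAAAAAAAAAAAAAAAAAAAAAAAAAAAAAAAAAAAAAAAAAAAAAAAAAAAAAAAAAAAAAAAAAAAAAAAAAAAAAAAAAAAAAAAAAAAAAAAAAAAAAAAAAAAAAAAAAAAAAAAAAAAAAAAAAAAAAAAAAAAAAAAAAAAAAAAAAAAAAAAAAAAAAAAAAAAAAAAAAAAAAAAAAAAAAAAAAAAAAAAAAAAAAAAAAAAAAAAAAAAAAAAAAAAAAAAAAAAAAAAAAAAAAAAAAAAAAAAAAAAAAAAAAAAAAAAAAAAAAAAAAAAAAAAAAAAAAAAAAAAAAAAAAAAAAAAAAAAAAAAAAAAAAAAAAAAAAAAAAAAAAAAAAAAAAAAAAAAAAAAAAAAAAAAAAAAAAAAAAAAAAAAAAAAAAAAAAAAAAAAAAAAAAAAAAAAAAAAAAAAAAAAAAAAAAAAAAAAAAAAAAAAAAAAAAAAAAAAAAAAAAAAAAAAAAAAAAAAAAAAAAAAAAAAAAAAAAAAAAAAAAAAAAAAAAAAAAAAAAAAAAAAAAAAAAAAAAAAAAAAAAAAAAAAAAAAAAAAAAAAAAAAAAAAAAAAAAAAAAAAAAAAAAAAAAAAAAAAAAAAAAAAAAAAAAAAAAAAAAAAAAAAAAAAAAAAAAAAAAAAAAAAAAAAAAAAAAAAAAAAAAAAAAAAAAAAAAAAAAAAAAAAAAAAAAAAAAAAAAAAAAAAAAAAAAAAAAAAAAAAAAAAAAAAAAAAAAAAAAAAAAAAAAAAAAAAAAAAAAAAAAAIAAAAAAAAAAAAAAB4AAAAAAAAAAAAAAB4AAAAAAAAAAAAAAD4AAAAAAAAAAAAAAH4AAAAAAAAAAAAAAH4AAAAAAAAAAAAAAH4AAAAAAAAAAAAAAD4AAAAAAAAAAAAAAH4AAAAAAAAAAAAAAP4AAAAAAAAAAAAAAf4AAAAAAAAAAAAAB/4AAAAAAAAAAAAAH/4AAAAAAAAAAAAA//4AAAAAAAAAAAAB//wAAAAAAAAAAAAD//AAAAAAAAAAAAAB//gAAAAAAAAAAAAA//gAAAAAAAAAAAAA//wAAAAAAAAAAAAAf/wAAAAAAAAAAAAAP/wAAAAAAAAAAAAAP/wAAAAAAAAAAAAAP/4AAAAAAAAAAAAAP/8AAAAAAAAAAAAAH/8AAAAAAAAAAAAAD/8AAAAAAAAAAAAAD/4AAAAAAAAAAAAAB/gAAAAAAAAAAAAAB+AAAAAAAAAAAAAAAcAAAAAAAAAAAAAAAcAAAAAAAAAAAAAAAcAAAAAAAAAAAAAAAIAAAAAAAAAAAAAAAAAAAAAAAAAAAAAAAAAAAAAAAAAAAAAAAAAAAAAAAAAAAAAAAAAAAAAAAAAAAAAAAAAAAAAAAAAAAAAAAAAAAAAAAAAAAAAAAAAAAAAAAAAAAAAAAAAAAAAAAAAAAAAAAAAAAAAAAAAAAAAAAAAAAAAAAAAAAAAAAAAAAAAAAAAAAAAAAAAAAAAAAAAAA="/>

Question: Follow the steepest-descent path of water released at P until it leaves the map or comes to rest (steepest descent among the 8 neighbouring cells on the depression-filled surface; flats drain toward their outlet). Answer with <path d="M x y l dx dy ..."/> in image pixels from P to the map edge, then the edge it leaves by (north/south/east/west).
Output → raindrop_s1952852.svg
<path d="M199 474l2 1 0 4 5 6 29 0 14 13 0 12 2 3 3 0 5 2 0 2 6 5 0 4 1 1"/>
exit: south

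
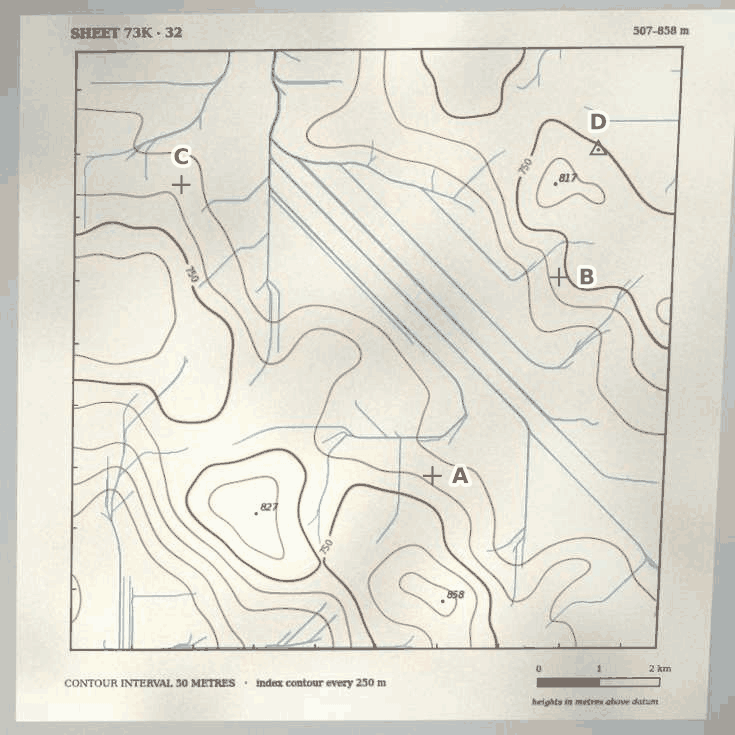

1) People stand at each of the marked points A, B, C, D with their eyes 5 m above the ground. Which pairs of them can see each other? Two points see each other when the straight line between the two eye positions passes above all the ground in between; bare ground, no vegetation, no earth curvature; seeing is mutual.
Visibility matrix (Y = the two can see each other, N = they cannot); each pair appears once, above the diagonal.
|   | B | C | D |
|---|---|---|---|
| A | Y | N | N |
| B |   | Y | N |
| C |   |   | N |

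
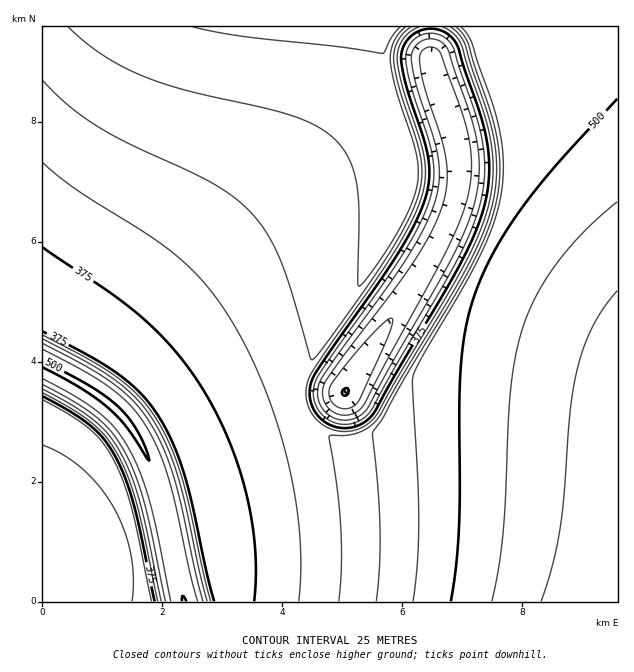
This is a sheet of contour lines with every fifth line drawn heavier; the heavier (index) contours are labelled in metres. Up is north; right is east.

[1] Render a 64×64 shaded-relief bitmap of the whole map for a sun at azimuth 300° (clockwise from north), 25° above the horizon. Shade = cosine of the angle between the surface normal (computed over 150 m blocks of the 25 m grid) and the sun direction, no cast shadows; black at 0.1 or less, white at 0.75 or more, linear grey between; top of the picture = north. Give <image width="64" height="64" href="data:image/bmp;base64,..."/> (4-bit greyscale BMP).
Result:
<image width="64" height="64" href="data:image/bmp;base64,Qk12CAAAAAAAAHYAAAAoAAAAQAAAAEAAAAABAAQAAAAAAAAIAAATCwAAEwsAABAAAAAAAAAAAAAAABEREQAiIiIAMzMzAERERABVVVUAZmZmAHd3dwCIiIgAmZmZAKqqqgC7u7sAzMzMAN3d3QDu7u4A////AIiIiIiIisyoYyWIiIiIiIiIiIiIiIiIiIiIiIiIiIiIiIiIiIiLzKdSNoiIiIiIiIiIiIiIiIiIiIiIiIiIiIiIiIiIiJvLl0I3iIiIiIiIiIiIiIiIiIiIiIiIiIiIiIiIiIiInMuWQkeIiIiIiIiIiIiIiIiIiIiIiIiIiIiIeIiIiIisyoYyWIiIiIiIiIiIiIiIiIiIiIiIiIiIiIh3iIiIiKzKhSJYiIiIiIiIiIiIiIiIiIiIiIiIiIiIiHeIiIiIvMp1I2iIiIiIiIiIiIiIiIiIiIiIiIiIiIiId4iIiIm8uXQjeIiIiIiIiIiIiIiIiIiIiIiIiIiIiIh3eIiIicy5YyR4iIiIiIiIiIiIiIiIiIiIiIiIiIiIiHd4iIiKzKhjJXiIiIiIiIiIiIiIiIiIiIiIiIiIiIiId3iIiIrMp1IliIiIiIiIiIiIiIiIiIiIiIiIiIiIiIh3d4iIi8uXQjaIiIiIiIiIiIiIiIiIiIiIiIiIiIiIiHd3iIibypZCR4iIiIiIiIiIiIiIiIiIiIiIiIiIiIiId3eIiKu6hjJXiIiIiIiIiIiIiIiIiIiIiIiIiIiIiIh3d4iJq7l1M2iIiIiIiIiIiIiIiIiIiIiIiIiIiIiIiHd3eIm7qGQkeIiIiIiIiIiIiIiIiIiIiIiIiIiIiIiId3d4irqXYzV4iIiIiIiIiIiIiIiIiIiIiIiIiIiIiIh3d3iaqYdTRoiIiIiIiIiIiIiIiIiIiIiIiIiIiIiIiHd3eJqZdkNXiIiIiIiIiIiaqpiIiIiIiIiIiIiIiIiId3eImZh1NGiIiIiIiIiId4rN2oiIiIiIiIiIiIiIiIh3eIiIh2RFeIiIiIiIiIdWis3tqIiIiIiIiIiIiIiIiHd3eIh2VFeIiIiIiIiIdTV5ve/ZiIiIiIiIiIiIiIiId3d4h3ZVeIiIiIiIiIhjJGis3+uIiIiIiIiIiIiIiIhnd3d3ZVeIiIiIiIiIiGITV5vO/ZiIiIiIiIiIiIiIiHd3d3ZmeIiIiIiIiIiIcgJGir3vyYiIiIiIiIiIiIiId3d3ZneIiIiIiIiIiIh0ASRorN/qiIiIiIiIiIiIiIh3d3ZniIiIiIiIiIiIiIYQE1ebzv2YiIiIiIiIiIiIiHd3d4iIiIiIiIiIiIiIiEACRoq978iIiIiIiIiIiIiId3eIiIiIiIiIiIiIiIiIcgE1eazf6oiIiIiIiIiIiIh3iId3iIiIiIiIiIiIiIiFEBNXm979mIiIiIiIiIiIiJiHd3eIiIiIiIiIiIiIiIdAAkaKve/IiIiIiIiIiIiIh3d3d4iIiIiIiIiIiIiIiHIBNXms7+qIiIiIiIiIiIh3d3d3eIiIiIiIiIiIiIiIhRAjV5ve/ZiIiIiIiIiIiHd3d3d4iIiIiIiIiIiIiIiHQAJGis3uuIiIiIiIiIiId3d3d3eIiIiIiIiIiIiIiIhyATV5vO/aiIiIiIiIiIh3d3d3d4iIiIiIiIiIiIiIiIUQJGib3vyIiIiIiIiIiHd3d3d3eIiIiIiIiIiIiIiIhzACRorN/qiIiIiIiIiId3d3d3d3iIiIiIiIiIiIiIiIYgE1eb3vyYiIiIiIiIh3d3d3d3d4iIiIiIiIiIiIiIiFACRorN/qiIiIiIiIiHd3d3d3d3eIiIiIiIiIiIiIiIcwE1ebzvyYiIiIiIiId3d3d3d3d3eIiIiIiIiIiIiIiGECRorN/qiIiIiIiIh3d3d3d3d3d3iIiIiIiIiIiIiIcwE1eb3uuIiIiIiIiId3d3d3d3d3d3iIiIiIiIiIiIiGECRorN7JiIiIiIiIiHd3d3d3d3d3d4iIiIiIiIiIiIcwE1eb3tqIiIiIiIiId3d3d3d3d3d3d4iIiIiIiIiIiFECR5vO6oiIiIiIiIh3d3d3d3d3d3d3eIiIiIiIiIiIcgJGis7riIiIiIiIiId3d3d3d3d3d3d3eIiIiIiIiIhzAkaKzeuIiIiIiIiIh3d3d3d3d3d3d3d3iIiIiIiIiHQSRoq924iIiIiIiIiHd3d3d3d3d3d3d3d3iIiIiIiIdBJGir3biIiIiIiIiId3d3d3d3d3d3d3d3d4iIiIiIh0EkaKvduIiIiIiIiIiHd3d3d3d3d3d3d3d3d4iIiIiGMjVoq8yoiIiIiIiIiId3d3d3d3d3d3d3d3d3eIiIiIYyRXirzKiIiIiIiIiIh3d3d3d3d3d3d3d3d3d3eIiIdSNGeavLmIiIiIiIiIiHd3d3d3d3d3d3d3d3d3d3eIhkI1aJq8uIiIiIiIiIiId3d3d3d3d3d3d3d3d3d3d3d1MkV4m8yoiIiIiIiIiIh3d3d3d3d3d3d3d3d3d3d3d3QjRnmry5iIiIiIiIiIiId3d3d3d3d3d3d3d3d3d3d3YyNWiavKiIiIiIiIiIiIh3d3d3d3d3d3d3d3d3d3d3dTJFeJu7qIiIiIiIiIiIiHd3d3d3d3d3d3d3d3d3d3d0IkV5q8uYiIiIiIiIiIiId3d3d3d3d3d3d3d3d3d3d3MSRnmryod4iIiIiIiIiIh3d3d3d3d3d3d3d3d3d3d3YwJGibzKh3d3eIiIiIiIiId3d3d3d3d3d3d3d3d3d3dzATV5rLl3d3d3d3eIiIiIh3d3d3d3d3d3d3d3d3d3d3QAJGeaqHd3d3d3d3d4iIiHd3d3d3d3d3d3d3d3d3d3dhATV4mHd3d3d3d3d3"/>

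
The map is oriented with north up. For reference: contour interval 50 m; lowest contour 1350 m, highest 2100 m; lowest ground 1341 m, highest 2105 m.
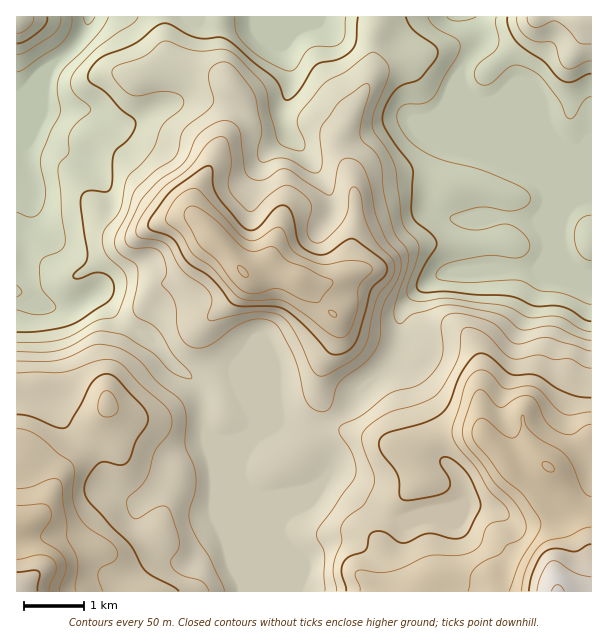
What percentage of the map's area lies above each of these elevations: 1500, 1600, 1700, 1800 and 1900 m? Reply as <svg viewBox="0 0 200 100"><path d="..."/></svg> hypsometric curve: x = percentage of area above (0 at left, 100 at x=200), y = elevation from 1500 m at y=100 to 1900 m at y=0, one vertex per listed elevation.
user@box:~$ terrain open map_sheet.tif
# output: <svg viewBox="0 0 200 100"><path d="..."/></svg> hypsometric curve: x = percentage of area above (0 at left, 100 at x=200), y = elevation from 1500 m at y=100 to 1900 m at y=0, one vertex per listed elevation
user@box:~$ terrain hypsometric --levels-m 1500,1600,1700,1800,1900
<svg viewBox="0 0 200 100"><path d="M150 100l-27-25-55-25-38-25-21-25"/></svg>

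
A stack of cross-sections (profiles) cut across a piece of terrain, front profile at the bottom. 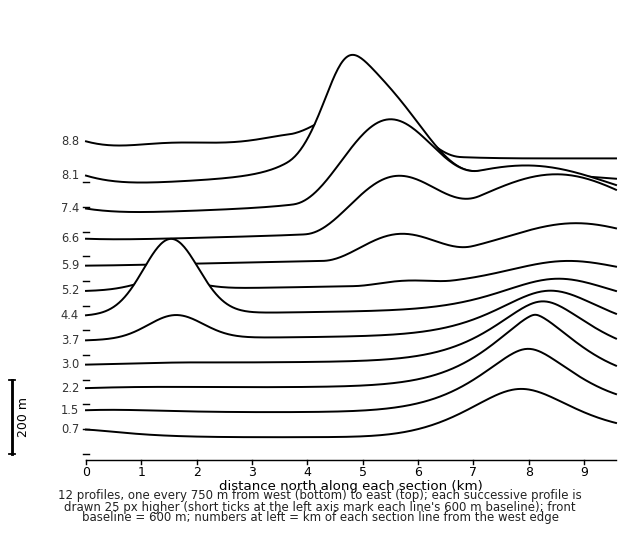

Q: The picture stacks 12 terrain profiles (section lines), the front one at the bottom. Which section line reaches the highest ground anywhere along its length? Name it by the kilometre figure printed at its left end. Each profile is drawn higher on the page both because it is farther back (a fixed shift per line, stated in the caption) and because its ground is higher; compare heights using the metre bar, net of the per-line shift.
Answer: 8.1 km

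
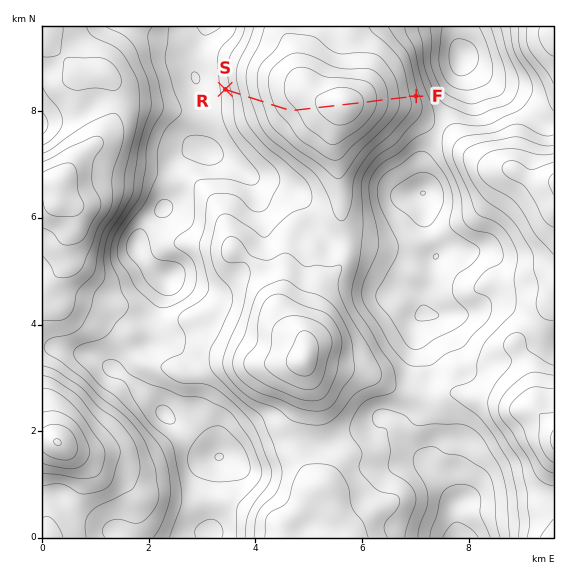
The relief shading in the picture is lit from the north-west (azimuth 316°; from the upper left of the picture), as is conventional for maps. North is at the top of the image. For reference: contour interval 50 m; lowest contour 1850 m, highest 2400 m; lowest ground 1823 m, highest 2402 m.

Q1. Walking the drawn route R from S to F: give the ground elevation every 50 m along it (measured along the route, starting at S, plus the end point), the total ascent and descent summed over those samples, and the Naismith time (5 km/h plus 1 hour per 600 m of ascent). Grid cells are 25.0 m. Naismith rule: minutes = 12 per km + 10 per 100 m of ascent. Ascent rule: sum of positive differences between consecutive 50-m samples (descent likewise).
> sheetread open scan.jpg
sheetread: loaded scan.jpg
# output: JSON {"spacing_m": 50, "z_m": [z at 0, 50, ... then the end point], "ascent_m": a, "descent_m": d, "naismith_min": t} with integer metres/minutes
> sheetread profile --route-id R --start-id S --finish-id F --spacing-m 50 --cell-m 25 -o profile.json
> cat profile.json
{"spacing_m": 50, "z_m": [2022, 2034, 2046, 2060, 2073, 2087, 2102, 2115, 2129, 2141, 2153, 2164, 2175, 2185, 2196, 2206, 2217, 2227, 2238, 2247, 2256, 2263, 2269, 2273, 2277, 2281, 2286, 2293, 2300, 2308, 2315, 2322, 2329, 2336, 2342, 2347, 2352, 2356, 2361, 2366, 2371, 2376, 2381, 2386, 2390, 2392, 2393, 2392, 2388, 2384, 2377, 2370, 2361, 2353, 2343, 2334, 2324, 2314, 2303, 2292, 2280, 2268, 2256, 2244, 2233, 2221, 2209, 2197, 2185, 2173, 2161, 2148, 2135, 2121, 2119], "ascent_m": 371, "descent_m": 273, "naismith_min": 81}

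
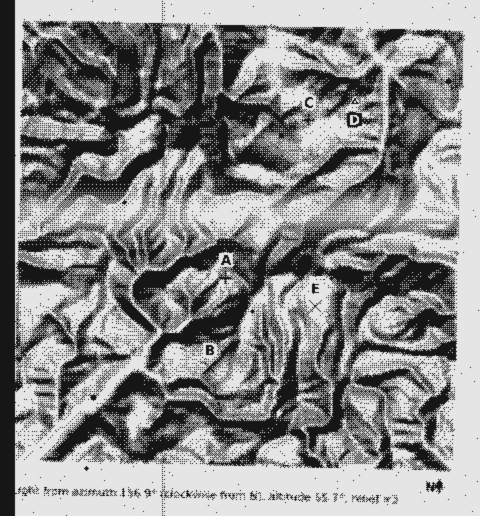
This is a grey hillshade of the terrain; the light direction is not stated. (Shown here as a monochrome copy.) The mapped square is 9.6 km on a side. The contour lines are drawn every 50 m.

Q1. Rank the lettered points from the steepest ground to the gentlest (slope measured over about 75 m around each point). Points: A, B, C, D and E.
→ B A D C E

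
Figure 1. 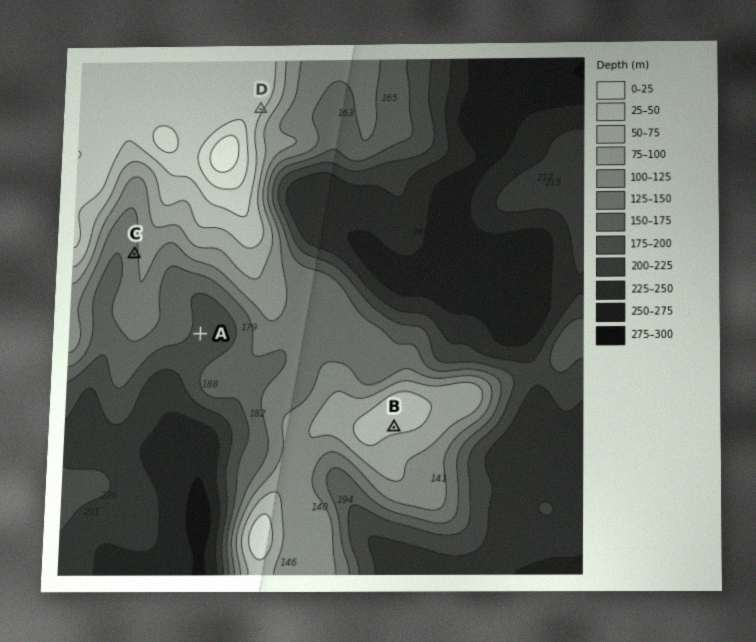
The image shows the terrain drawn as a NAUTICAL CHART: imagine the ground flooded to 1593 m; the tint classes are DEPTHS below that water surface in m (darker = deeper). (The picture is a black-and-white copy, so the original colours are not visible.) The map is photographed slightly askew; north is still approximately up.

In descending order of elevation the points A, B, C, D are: D B C A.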